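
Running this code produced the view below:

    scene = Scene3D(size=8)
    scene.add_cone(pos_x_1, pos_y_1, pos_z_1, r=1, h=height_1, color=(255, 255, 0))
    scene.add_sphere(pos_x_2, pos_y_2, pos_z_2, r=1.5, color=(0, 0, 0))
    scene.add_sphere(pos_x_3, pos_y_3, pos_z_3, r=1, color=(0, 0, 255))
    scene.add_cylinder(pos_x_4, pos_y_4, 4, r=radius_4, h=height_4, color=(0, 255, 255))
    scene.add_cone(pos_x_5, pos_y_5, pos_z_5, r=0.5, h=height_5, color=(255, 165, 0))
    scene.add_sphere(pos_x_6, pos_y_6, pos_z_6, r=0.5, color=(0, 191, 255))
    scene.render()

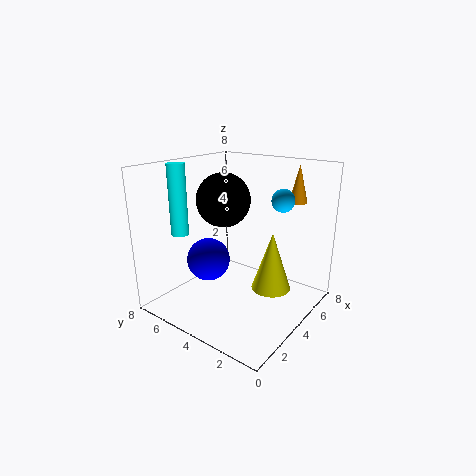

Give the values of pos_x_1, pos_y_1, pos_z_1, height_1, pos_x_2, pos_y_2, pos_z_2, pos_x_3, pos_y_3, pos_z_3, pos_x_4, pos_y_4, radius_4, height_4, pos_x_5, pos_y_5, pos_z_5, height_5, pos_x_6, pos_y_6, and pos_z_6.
pos_x_1 = 3.5, pos_y_1 = 1.5, pos_z_1 = 2, height_1 = 3, pos_x_2 = 4, pos_y_2 = 5, pos_z_2 = 6, pos_x_3 = 1, pos_y_3 = 3.5, pos_z_3 = 4, pos_x_4 = 2.5, pos_y_4 = 7, radius_4 = 0.5, height_4 = 4, pos_x_5 = 6, pos_y_5 = 1.5, pos_z_5 = 6, height_5 = 2, pos_x_6 = 2.5, pos_y_6 = 0.5, pos_z_6 = 7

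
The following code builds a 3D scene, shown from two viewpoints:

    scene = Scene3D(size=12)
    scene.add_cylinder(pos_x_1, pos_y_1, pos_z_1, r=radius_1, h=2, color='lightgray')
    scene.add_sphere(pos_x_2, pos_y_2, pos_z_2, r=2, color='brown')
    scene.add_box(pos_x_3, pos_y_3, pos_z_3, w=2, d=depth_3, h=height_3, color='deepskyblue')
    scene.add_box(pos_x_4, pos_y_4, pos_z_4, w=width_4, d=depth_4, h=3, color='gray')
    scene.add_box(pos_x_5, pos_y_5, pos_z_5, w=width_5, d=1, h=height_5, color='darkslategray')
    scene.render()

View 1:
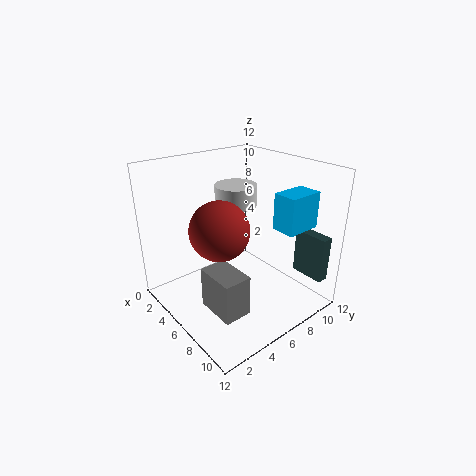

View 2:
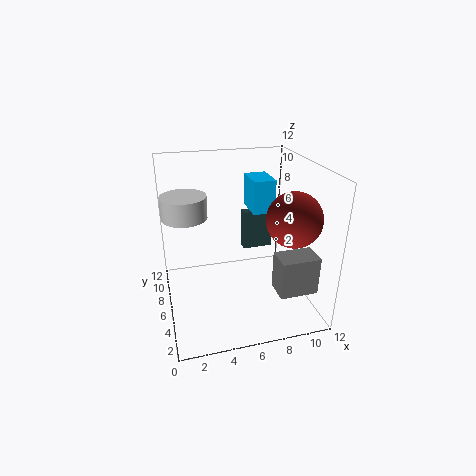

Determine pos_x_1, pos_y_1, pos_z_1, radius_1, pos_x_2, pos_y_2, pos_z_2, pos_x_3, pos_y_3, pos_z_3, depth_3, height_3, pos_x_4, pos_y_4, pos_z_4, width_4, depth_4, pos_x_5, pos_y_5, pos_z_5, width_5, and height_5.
pos_x_1 = 2; pos_y_1 = 9; pos_z_1 = 7; radius_1 = 2; pos_x_2 = 9; pos_y_2 = 2; pos_z_2 = 9; pos_x_3 = 8; pos_y_3 = 8; pos_z_3 = 7; depth_3 = 3; height_3 = 3; pos_x_4 = 8; pos_y_4 = 1; pos_z_4 = 3; width_4 = 3; depth_4 = 2; pos_x_5 = 8; pos_y_5 = 11; pos_z_5 = 2; width_5 = 3; height_5 = 4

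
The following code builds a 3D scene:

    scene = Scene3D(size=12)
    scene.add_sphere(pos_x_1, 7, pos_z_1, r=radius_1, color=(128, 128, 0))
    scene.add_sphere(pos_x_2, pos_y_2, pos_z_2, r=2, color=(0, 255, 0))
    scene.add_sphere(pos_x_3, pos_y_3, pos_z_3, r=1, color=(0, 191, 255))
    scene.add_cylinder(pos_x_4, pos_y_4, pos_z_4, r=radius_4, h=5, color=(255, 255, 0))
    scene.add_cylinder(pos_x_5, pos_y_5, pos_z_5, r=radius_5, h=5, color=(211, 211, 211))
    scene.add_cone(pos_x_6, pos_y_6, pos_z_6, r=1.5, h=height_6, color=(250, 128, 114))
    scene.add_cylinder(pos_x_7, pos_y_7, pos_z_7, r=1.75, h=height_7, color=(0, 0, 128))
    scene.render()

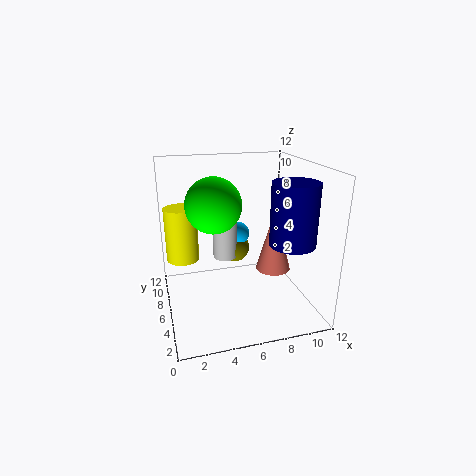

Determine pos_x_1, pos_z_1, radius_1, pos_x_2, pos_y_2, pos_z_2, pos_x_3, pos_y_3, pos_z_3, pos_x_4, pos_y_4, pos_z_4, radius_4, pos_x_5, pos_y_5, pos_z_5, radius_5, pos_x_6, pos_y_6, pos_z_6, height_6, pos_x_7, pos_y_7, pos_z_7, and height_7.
pos_x_1 = 6; pos_z_1 = 4.75; radius_1 = 1.25; pos_x_2 = 3.5; pos_y_2 = 3.5; pos_z_2 = 9.75; pos_x_3 = 6.25; pos_y_3 = 7; pos_z_3 = 6; pos_x_4 = 1.75; pos_y_4 = 10; pos_z_4 = 2.75; radius_4 = 1.5; pos_x_5 = 5; pos_y_5 = 6.5; pos_z_5 = 4.25; radius_5 = 1; pos_x_6 = 9.25; pos_y_6 = 6; pos_z_6 = 2.75; height_6 = 5.5; pos_x_7 = 9.25; pos_y_7 = 2.5; pos_z_7 = 6.5; height_7 = 4.75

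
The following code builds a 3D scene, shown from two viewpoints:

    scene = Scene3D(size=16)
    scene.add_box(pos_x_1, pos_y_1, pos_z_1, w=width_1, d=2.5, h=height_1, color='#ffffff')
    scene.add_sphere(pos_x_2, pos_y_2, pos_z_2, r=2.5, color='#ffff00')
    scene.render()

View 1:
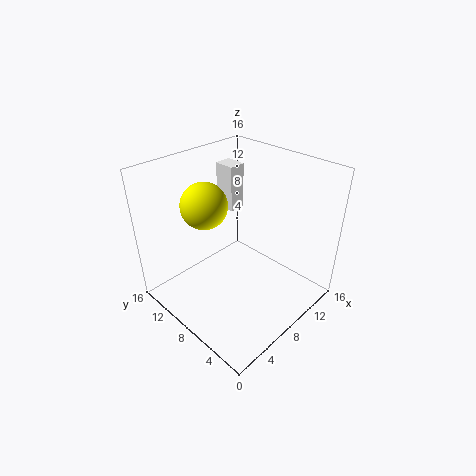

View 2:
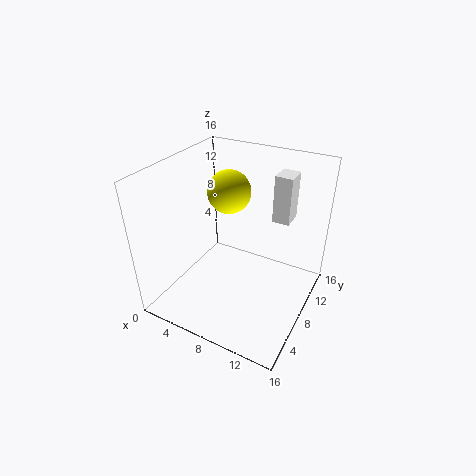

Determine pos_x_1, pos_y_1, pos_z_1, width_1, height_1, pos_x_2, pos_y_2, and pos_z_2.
pos_x_1 = 10.5; pos_y_1 = 11.5; pos_z_1 = 9; width_1 = 2; height_1 = 5.5; pos_x_2 = 5.5; pos_y_2 = 10.5; pos_z_2 = 12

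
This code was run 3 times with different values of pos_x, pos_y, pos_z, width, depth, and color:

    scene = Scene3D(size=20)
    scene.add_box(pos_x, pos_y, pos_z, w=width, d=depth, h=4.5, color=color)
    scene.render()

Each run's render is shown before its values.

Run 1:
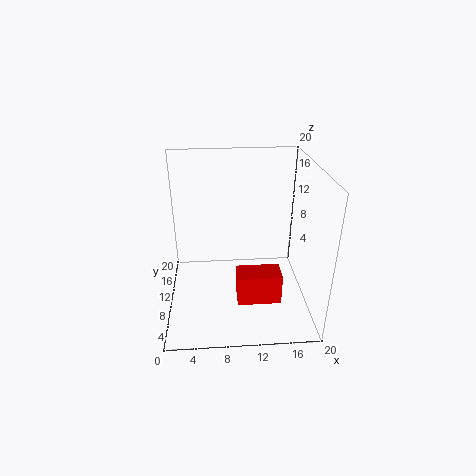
pos_x = 9.75, pos_y = 6.75, pos_z = 0.75, width = 6.25, depth = 3.5, color = 'red'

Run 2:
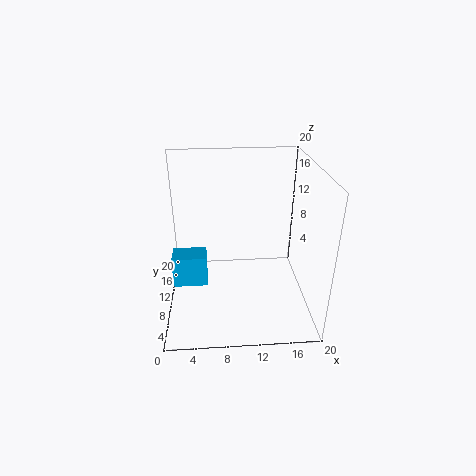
pos_x = 0.75, pos_y = 8.5, pos_z = 3.25, width = 4.75, depth = 3.25, color = 'deepskyblue'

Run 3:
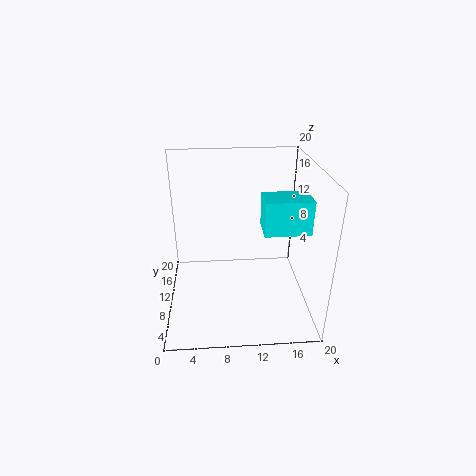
pos_x = 13, pos_y = 5.75, pos_z = 12.25, width = 6, depth = 4, color = 'cyan'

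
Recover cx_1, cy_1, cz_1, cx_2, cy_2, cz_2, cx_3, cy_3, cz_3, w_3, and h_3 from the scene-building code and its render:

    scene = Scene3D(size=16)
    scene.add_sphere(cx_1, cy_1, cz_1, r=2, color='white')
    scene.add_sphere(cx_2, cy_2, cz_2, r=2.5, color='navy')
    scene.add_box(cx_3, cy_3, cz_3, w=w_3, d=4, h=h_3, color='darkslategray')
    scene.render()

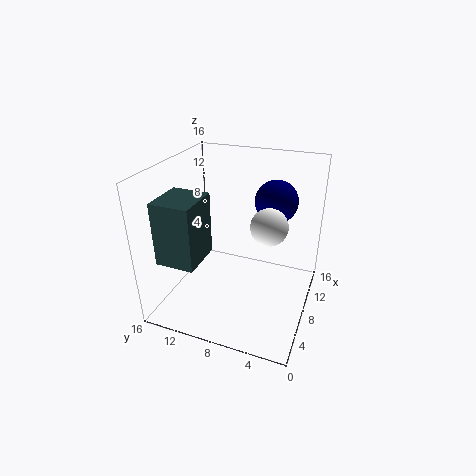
cx_1 = 8, cy_1 = 4.5, cz_1 = 10, cx_2 = 12.5, cy_2 = 5, cz_2 = 11, cx_3 = 1, cy_3 = 10, cz_3 = 7.5, w_3 = 4.5, h_3 = 6.5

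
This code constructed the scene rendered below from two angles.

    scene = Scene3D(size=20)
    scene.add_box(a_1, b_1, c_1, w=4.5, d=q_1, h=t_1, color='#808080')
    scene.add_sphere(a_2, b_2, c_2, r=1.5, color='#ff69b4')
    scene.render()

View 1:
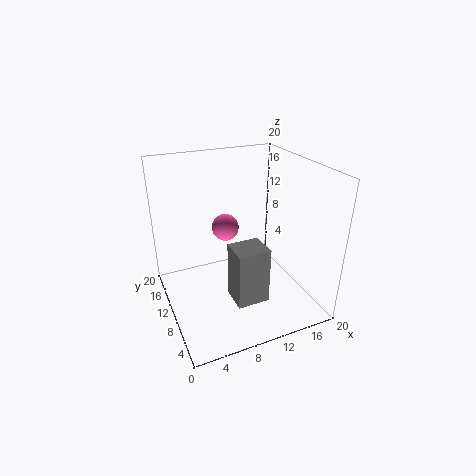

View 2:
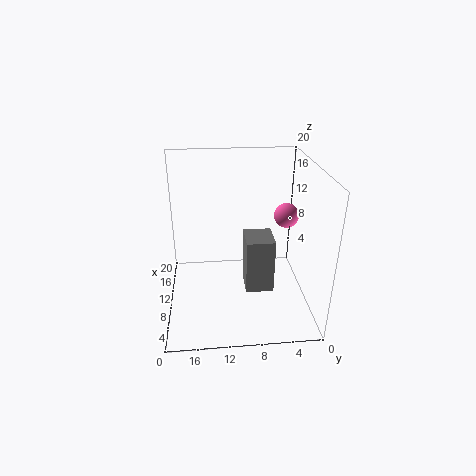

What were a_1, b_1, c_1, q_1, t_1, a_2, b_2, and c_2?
a_1 = 8, b_1 = 5, c_1 = 2, q_1 = 4, t_1 = 8, a_2 = 6, b_2 = 4.5, c_2 = 15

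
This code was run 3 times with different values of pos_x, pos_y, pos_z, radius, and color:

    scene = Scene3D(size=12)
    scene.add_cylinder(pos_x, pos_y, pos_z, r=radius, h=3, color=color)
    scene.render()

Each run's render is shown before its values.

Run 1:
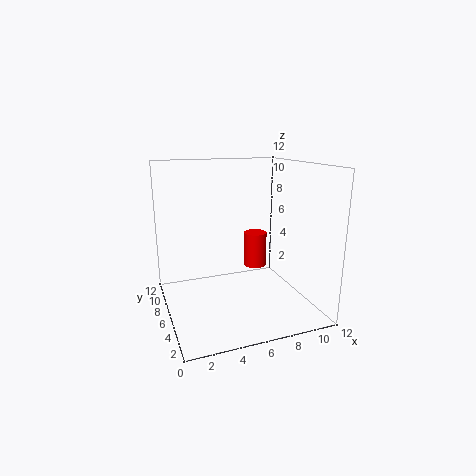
pos_x = 8; pos_y = 7; pos_z = 3; radius = 1; color = 'red'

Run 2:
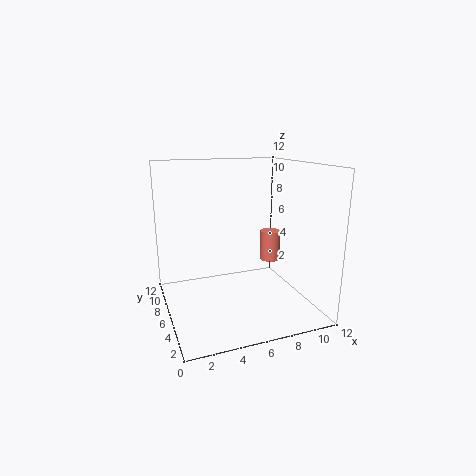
pos_x = 11; pos_y = 10; pos_z = 2; radius = 1; color = 'salmon'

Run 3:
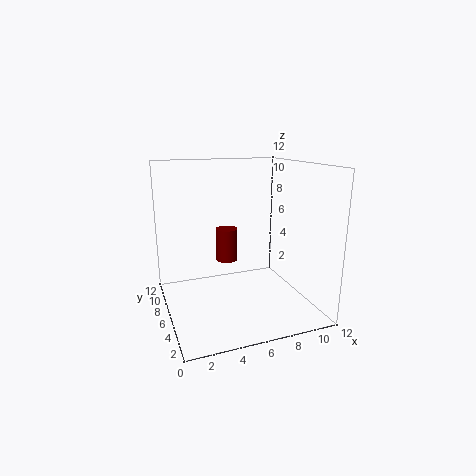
pos_x = 6; pos_y = 9; pos_z = 3; radius = 1; color = 'maroon'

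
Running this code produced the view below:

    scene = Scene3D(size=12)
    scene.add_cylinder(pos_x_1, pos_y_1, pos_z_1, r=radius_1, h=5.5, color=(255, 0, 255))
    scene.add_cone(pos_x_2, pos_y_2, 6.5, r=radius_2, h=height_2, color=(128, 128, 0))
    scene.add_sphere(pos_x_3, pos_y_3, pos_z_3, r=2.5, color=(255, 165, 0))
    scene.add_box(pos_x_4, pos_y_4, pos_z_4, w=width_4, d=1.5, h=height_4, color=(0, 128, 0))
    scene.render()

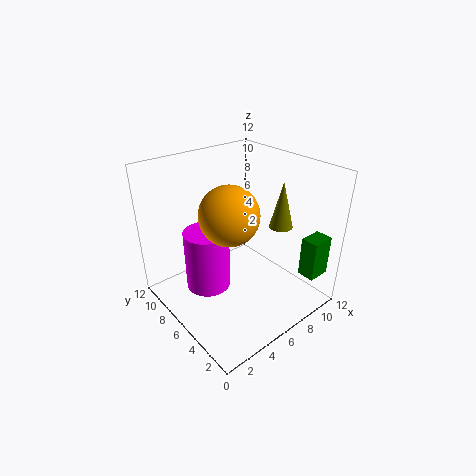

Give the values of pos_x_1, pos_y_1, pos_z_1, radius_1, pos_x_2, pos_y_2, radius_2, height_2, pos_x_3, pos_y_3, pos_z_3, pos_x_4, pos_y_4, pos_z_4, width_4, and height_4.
pos_x_1 = 4.5
pos_y_1 = 8.5
pos_z_1 = 0.5
radius_1 = 2
pos_x_2 = 9.5
pos_y_2 = 4.5
radius_2 = 1
height_2 = 4
pos_x_3 = 5.5
pos_y_3 = 6.5
pos_z_3 = 8
pos_x_4 = 10
pos_y_4 = 1
pos_z_4 = 2.5
width_4 = 2
height_4 = 3.5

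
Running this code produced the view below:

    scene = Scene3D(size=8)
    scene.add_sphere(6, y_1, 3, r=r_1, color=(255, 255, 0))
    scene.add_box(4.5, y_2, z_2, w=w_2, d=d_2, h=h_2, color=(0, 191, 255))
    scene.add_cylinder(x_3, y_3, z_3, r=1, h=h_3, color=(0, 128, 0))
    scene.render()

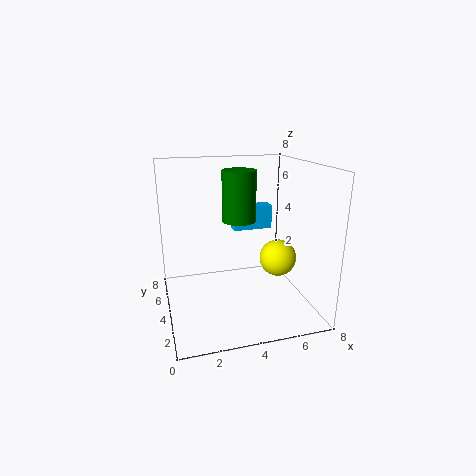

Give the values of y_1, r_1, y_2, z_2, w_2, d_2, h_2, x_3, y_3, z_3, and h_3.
y_1 = 3, r_1 = 1, y_2 = 6.5, z_2 = 3.5, w_2 = 2.5, d_2 = 1, h_2 = 1.5, x_3 = 4.5, y_3 = 5.5, z_3 = 4.5, h_3 = 3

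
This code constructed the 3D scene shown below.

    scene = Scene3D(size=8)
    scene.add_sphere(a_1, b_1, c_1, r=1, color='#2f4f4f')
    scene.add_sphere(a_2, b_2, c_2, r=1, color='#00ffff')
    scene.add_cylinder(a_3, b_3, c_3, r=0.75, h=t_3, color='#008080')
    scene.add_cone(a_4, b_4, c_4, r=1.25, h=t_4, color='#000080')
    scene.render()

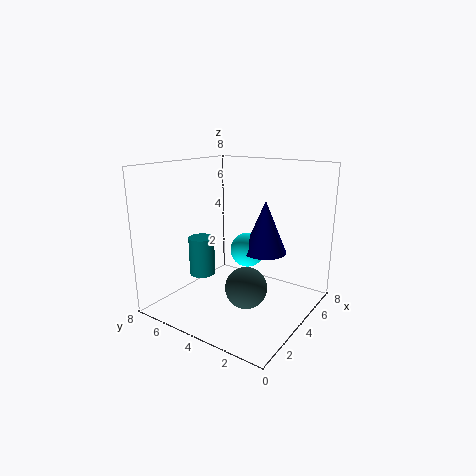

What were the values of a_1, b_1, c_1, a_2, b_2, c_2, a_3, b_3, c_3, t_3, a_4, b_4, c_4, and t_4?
a_1 = 1.75, b_1 = 2, c_1 = 2.5, a_2 = 5, b_2 = 4, c_2 = 3, a_3 = 3.5, b_3 = 6.25, c_3 = 1.5, t_3 = 2.25, a_4 = 5.25, b_4 = 3, c_4 = 3, t_4 = 3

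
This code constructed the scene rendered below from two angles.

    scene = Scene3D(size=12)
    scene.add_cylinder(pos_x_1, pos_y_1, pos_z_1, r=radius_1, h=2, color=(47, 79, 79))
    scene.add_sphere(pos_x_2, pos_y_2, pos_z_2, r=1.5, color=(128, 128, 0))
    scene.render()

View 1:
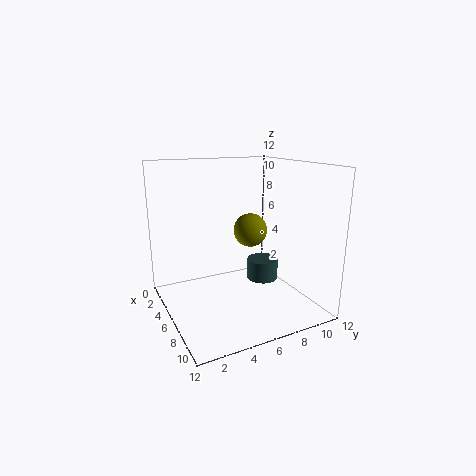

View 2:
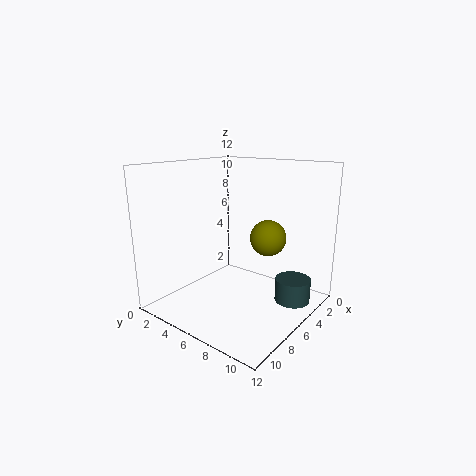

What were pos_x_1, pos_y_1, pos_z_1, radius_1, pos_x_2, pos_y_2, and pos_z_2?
pos_x_1 = 3.5; pos_y_1 = 10; pos_z_1 = 0.5; radius_1 = 1.5; pos_x_2 = 4.5; pos_y_2 = 8; pos_z_2 = 6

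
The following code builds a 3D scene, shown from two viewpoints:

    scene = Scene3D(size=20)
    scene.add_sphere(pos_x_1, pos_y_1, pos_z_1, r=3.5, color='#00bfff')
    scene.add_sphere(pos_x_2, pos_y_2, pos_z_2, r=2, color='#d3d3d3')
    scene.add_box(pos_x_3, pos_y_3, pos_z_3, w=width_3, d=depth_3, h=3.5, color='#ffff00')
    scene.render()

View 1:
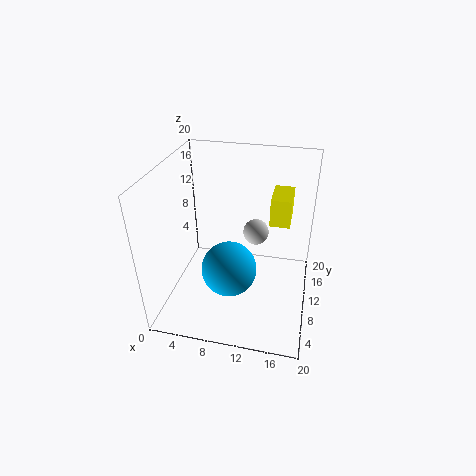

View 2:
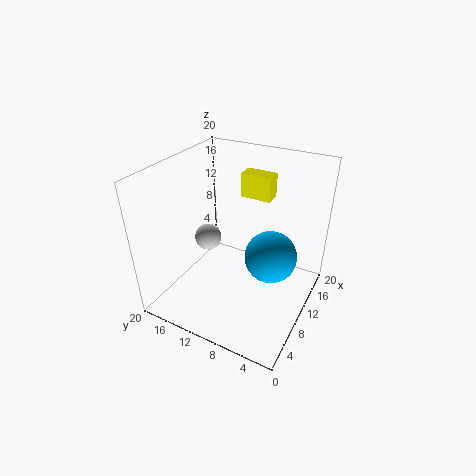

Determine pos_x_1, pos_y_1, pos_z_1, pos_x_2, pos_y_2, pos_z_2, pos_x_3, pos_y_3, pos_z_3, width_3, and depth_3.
pos_x_1 = 10
pos_y_1 = 5
pos_z_1 = 8.5
pos_x_2 = 11.5
pos_y_2 = 16
pos_z_2 = 7.5
pos_x_3 = 14.5
pos_y_3 = 7.5
pos_z_3 = 14
width_3 = 2.5
depth_3 = 4.5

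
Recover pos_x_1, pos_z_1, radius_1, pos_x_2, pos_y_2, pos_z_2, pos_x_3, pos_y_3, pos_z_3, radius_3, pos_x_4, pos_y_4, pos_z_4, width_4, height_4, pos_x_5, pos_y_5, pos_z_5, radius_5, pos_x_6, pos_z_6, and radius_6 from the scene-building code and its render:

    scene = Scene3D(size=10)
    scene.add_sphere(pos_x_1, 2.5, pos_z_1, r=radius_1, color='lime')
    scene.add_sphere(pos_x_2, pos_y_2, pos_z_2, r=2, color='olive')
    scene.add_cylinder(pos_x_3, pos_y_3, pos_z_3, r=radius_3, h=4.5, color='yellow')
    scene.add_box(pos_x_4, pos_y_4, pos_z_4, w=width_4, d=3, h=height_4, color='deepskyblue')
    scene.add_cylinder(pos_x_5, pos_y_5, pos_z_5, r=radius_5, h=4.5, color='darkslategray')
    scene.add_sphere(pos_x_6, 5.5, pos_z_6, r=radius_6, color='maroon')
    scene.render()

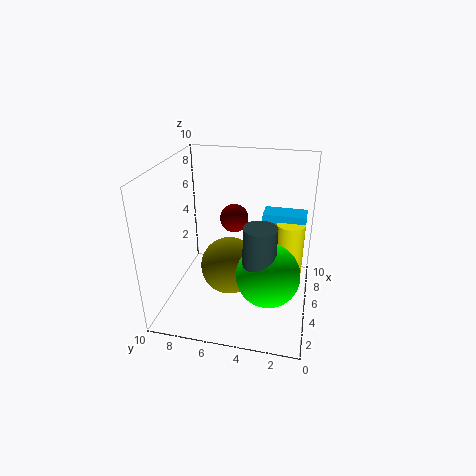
pos_x_1 = 2.5
pos_z_1 = 4
radius_1 = 2
pos_x_2 = 4.5
pos_y_2 = 5.5
pos_z_2 = 3
pos_x_3 = 6
pos_y_3 = 1.5
pos_z_3 = 1.5
radius_3 = 1
pos_x_4 = 6
pos_y_4 = 0.5
pos_z_4 = 4.5
width_4 = 1.5
height_4 = 2
pos_x_5 = 2
pos_y_5 = 3
pos_z_5 = 3
radius_5 = 1
pos_x_6 = 6
pos_z_6 = 6
radius_6 = 1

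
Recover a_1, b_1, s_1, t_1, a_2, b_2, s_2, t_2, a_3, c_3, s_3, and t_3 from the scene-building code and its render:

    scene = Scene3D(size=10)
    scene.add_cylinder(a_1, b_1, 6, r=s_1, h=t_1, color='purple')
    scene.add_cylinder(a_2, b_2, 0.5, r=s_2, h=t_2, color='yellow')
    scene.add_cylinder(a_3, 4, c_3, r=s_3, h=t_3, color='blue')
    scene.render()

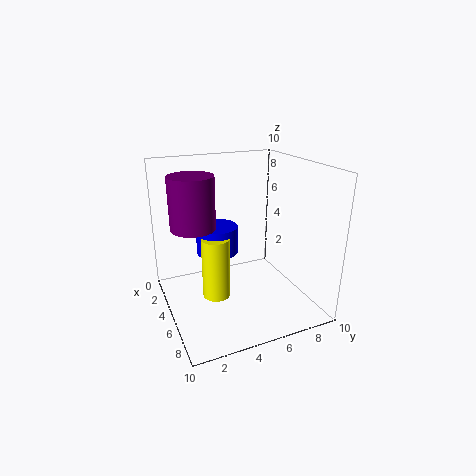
a_1 = 4.5; b_1 = 2; s_1 = 1.5; t_1 = 3.5; a_2 = 4.5; b_2 = 3.5; s_2 = 1; t_2 = 4.5; a_3 = 3.5; c_3 = 3.5; s_3 = 1.5; t_3 = 2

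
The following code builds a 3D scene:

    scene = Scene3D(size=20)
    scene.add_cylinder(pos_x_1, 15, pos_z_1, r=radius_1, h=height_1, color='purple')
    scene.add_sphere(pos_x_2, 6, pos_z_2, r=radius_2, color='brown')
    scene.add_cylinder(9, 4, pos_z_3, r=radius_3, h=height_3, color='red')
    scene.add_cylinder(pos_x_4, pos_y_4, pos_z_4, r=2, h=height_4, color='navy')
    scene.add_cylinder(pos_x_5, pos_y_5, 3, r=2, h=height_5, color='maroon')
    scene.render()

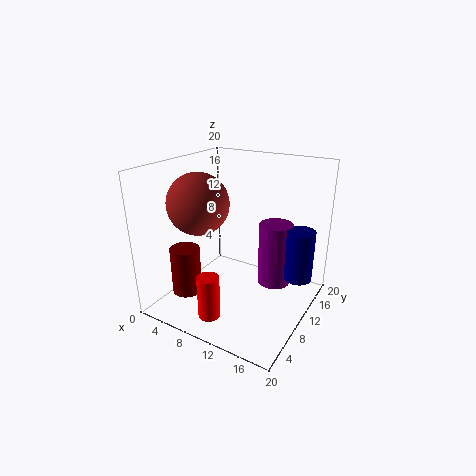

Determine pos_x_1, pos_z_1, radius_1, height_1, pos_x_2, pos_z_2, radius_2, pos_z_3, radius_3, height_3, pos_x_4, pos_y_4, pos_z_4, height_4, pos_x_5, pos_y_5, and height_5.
pos_x_1 = 13.5, pos_z_1 = 1.5, radius_1 = 2.5, height_1 = 9.5, pos_x_2 = 6.5, pos_z_2 = 15.5, radius_2 = 4, pos_z_3 = 0.5, radius_3 = 1.5, height_3 = 6, pos_x_4 = 17.5, pos_y_4 = 14.5, pos_z_4 = 3.5, height_4 = 7.5, pos_x_5 = 5, pos_y_5 = 4.5, height_5 = 6.5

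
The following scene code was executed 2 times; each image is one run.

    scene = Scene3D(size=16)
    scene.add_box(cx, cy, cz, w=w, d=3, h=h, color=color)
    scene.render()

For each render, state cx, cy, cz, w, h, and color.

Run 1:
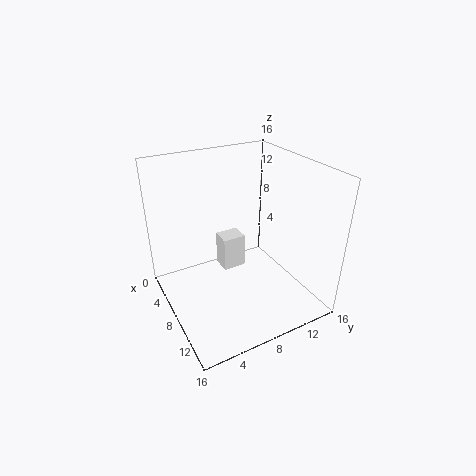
cx = 1
cy = 8.5
cz = 0.5
w = 2.5
h = 4.5
color = 'white'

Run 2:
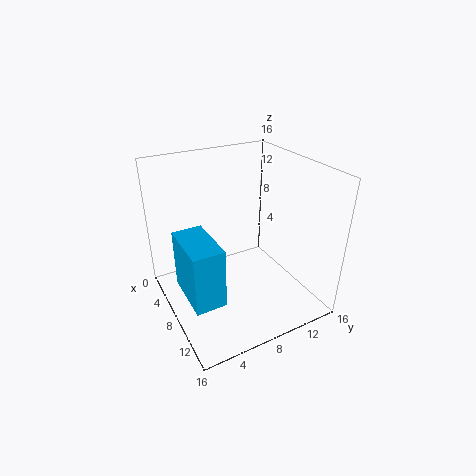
cx = 8.5
cy = 0.5
cz = 5
w = 5.5
h = 6
color = 'deepskyblue'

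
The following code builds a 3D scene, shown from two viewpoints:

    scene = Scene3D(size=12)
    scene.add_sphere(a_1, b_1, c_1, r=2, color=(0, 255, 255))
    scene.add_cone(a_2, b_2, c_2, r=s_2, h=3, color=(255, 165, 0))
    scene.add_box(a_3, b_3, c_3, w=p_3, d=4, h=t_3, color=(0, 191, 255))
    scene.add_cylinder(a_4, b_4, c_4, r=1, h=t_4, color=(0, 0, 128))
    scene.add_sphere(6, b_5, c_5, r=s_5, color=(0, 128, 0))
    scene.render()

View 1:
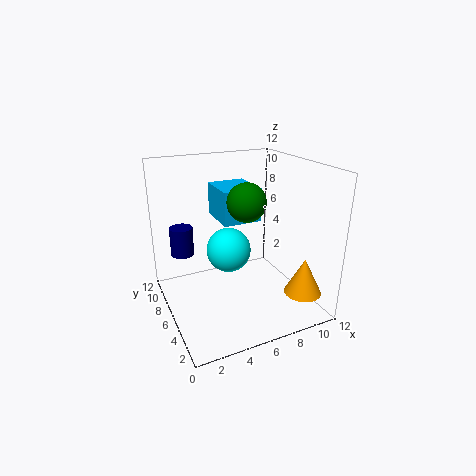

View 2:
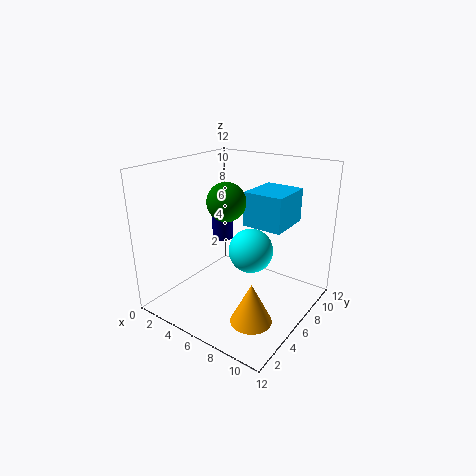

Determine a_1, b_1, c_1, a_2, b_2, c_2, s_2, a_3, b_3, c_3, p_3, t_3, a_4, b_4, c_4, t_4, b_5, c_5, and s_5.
a_1 = 6, b_1 = 8, c_1 = 4, a_2 = 10, b_2 = 2, c_2 = 2, s_2 = 1.5, a_3 = 5.5, b_3 = 7.5, c_3 = 6.5, p_3 = 3.5, t_3 = 3, a_4 = 2, b_4 = 9, c_4 = 4, t_4 = 2.5, b_5 = 4.5, c_5 = 9.5, s_5 = 1.5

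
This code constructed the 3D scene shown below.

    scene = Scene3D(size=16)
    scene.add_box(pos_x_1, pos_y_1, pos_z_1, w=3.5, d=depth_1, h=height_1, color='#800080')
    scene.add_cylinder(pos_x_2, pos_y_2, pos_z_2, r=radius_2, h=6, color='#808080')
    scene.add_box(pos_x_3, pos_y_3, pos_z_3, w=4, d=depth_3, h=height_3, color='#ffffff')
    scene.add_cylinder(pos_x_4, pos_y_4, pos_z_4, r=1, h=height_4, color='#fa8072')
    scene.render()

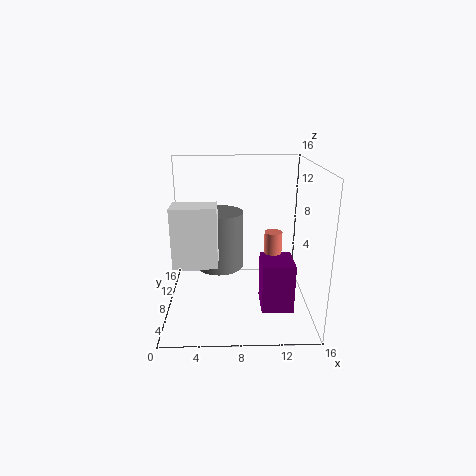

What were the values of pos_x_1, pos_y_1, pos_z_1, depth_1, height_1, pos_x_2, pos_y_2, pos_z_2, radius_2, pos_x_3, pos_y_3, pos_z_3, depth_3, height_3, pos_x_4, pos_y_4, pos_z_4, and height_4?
pos_x_1 = 10.5; pos_y_1 = 4.5; pos_z_1 = 0.5; depth_1 = 4; height_1 = 5.5; pos_x_2 = 6; pos_y_2 = 6.5; pos_z_2 = 5.5; radius_2 = 2.5; pos_x_3 = 2; pos_y_3 = 0.5; pos_z_3 = 8; depth_3 = 2.5; height_3 = 5.5; pos_x_4 = 12; pos_y_4 = 8.5; pos_z_4 = 5.5; height_4 = 3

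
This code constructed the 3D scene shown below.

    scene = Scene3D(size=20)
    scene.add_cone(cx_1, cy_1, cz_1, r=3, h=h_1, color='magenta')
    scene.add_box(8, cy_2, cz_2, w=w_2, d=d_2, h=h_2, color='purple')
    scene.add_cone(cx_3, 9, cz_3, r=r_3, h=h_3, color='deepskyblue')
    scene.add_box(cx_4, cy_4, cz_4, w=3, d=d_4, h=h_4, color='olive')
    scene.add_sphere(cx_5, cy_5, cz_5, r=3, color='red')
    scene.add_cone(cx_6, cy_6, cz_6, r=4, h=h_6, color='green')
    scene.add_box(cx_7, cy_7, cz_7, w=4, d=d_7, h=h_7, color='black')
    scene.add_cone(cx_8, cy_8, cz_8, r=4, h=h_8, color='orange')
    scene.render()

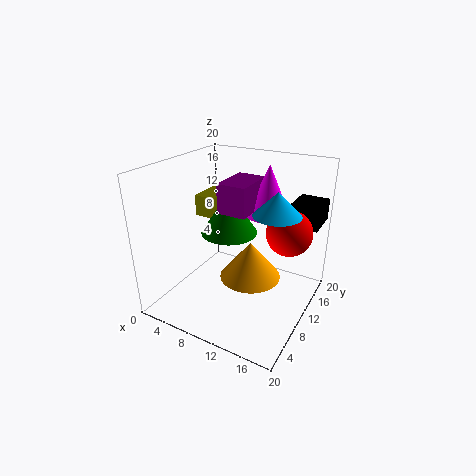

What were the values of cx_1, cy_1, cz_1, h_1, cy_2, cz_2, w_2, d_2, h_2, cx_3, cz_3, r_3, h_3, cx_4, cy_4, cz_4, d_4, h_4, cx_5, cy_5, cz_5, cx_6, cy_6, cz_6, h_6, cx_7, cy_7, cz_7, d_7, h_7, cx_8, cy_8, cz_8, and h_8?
cx_1 = 13, cy_1 = 13, cz_1 = 13, h_1 = 7, cy_2 = 8, cz_2 = 14, w_2 = 4, d_2 = 6, h_2 = 4, cx_3 = 16, cz_3 = 15, r_3 = 3, h_3 = 3, cx_4 = 3, cy_4 = 10, cz_4 = 12, d_4 = 6, h_4 = 3, cx_5 = 17, cy_5 = 11, cz_5 = 12, cx_6 = 8, cy_6 = 11, cz_6 = 10, h_6 = 6, cx_7 = 16, cy_7 = 13, cz_7 = 12, d_7 = 5, h_7 = 3, cx_8 = 13, cy_8 = 8, cz_8 = 6, h_8 = 5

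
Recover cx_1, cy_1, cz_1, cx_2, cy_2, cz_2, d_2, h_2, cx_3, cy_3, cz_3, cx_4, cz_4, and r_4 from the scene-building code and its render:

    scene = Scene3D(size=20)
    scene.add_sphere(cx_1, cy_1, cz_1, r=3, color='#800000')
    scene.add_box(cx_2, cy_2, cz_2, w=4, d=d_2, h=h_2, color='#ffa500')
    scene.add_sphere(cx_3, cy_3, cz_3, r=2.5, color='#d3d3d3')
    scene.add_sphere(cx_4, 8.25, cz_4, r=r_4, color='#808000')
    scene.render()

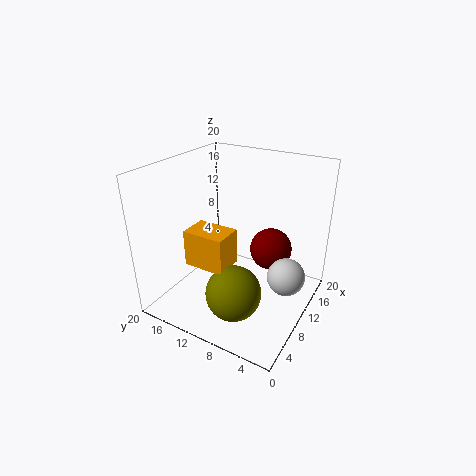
cx_1 = 13.5
cy_1 = 6.5
cz_1 = 7.5
cx_2 = 4.75
cy_2 = 9.5
cz_2 = 7
d_2 = 5.75
h_2 = 5
cx_3 = 9.75
cy_3 = 2.5
cz_3 = 6.25
cx_4 = 5.75
cz_4 = 4
r_4 = 3.75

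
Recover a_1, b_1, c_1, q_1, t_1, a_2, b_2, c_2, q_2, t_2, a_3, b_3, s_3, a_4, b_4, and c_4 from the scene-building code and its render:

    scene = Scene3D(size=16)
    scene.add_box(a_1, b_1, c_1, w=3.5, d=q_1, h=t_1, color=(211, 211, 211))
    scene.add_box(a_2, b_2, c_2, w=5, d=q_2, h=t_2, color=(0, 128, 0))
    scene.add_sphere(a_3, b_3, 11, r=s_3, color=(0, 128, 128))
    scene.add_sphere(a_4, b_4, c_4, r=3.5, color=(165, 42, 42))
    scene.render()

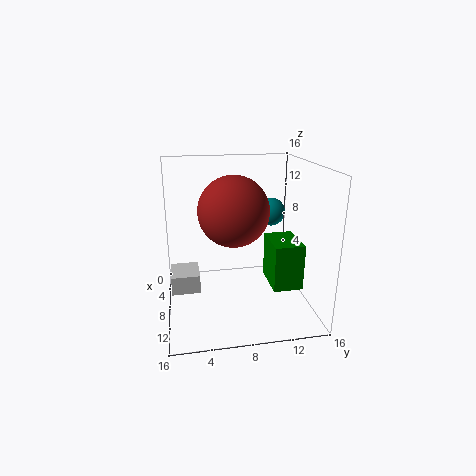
a_1 = 7, b_1 = 0.5, c_1 = 3, q_1 = 3, t_1 = 2, a_2 = 4.5, b_2 = 12, c_2 = 1.5, q_2 = 3.5, t_2 = 5.5, a_3 = 8.5, b_3 = 11.5, s_3 = 1.5, a_4 = 11, b_4 = 7, c_4 = 12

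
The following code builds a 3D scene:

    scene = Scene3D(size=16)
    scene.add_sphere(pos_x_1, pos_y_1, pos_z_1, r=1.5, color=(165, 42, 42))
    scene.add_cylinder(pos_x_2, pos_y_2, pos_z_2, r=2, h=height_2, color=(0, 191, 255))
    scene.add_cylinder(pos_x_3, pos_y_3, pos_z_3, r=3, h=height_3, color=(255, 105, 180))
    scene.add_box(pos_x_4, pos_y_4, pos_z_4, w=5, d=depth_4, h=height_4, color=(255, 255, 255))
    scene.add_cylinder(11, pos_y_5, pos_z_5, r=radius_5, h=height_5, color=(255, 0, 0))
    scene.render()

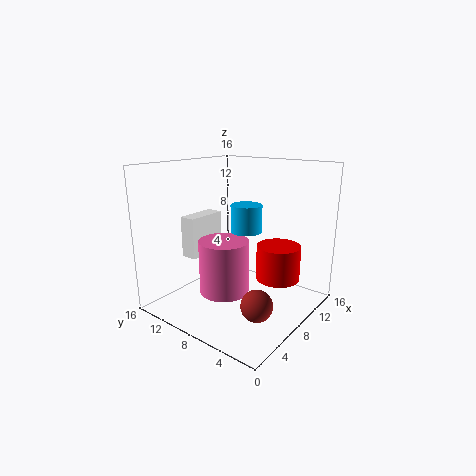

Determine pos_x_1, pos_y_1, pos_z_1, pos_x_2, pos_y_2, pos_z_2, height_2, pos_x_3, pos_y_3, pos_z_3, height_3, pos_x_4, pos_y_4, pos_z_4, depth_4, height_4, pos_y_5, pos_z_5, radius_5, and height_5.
pos_x_1 = 3
pos_y_1 = 2
pos_z_1 = 4
pos_x_2 = 13
pos_y_2 = 10.5
pos_z_2 = 7
height_2 = 3.5
pos_x_3 = 8.5
pos_y_3 = 10.5
pos_z_3 = 0.5
height_3 = 6.5
pos_x_4 = 6.5
pos_y_4 = 13.5
pos_z_4 = 4.5
depth_4 = 2
height_4 = 5
pos_y_5 = 4.5
pos_z_5 = 3
radius_5 = 2.5
height_5 = 4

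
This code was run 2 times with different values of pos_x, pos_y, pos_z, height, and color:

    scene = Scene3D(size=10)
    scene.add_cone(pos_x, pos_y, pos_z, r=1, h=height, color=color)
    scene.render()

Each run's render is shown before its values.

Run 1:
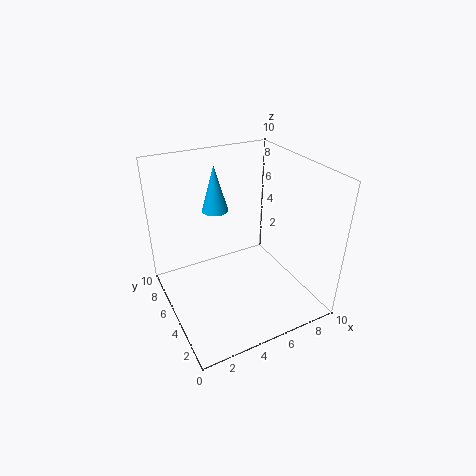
pos_x = 4.75; pos_y = 8.25; pos_z = 5.75; height = 3.5; color = 'deepskyblue'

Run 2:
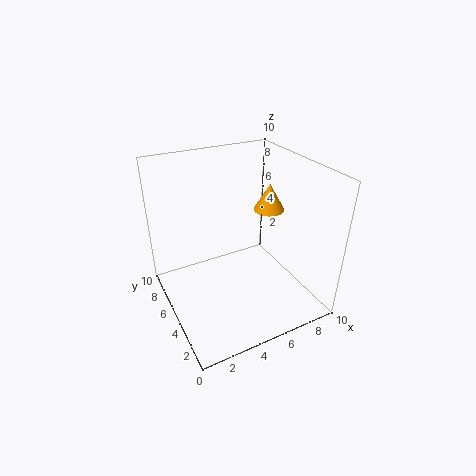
pos_x = 6.75; pos_y = 4; pos_z = 7.25; height = 1.75; color = 'orange'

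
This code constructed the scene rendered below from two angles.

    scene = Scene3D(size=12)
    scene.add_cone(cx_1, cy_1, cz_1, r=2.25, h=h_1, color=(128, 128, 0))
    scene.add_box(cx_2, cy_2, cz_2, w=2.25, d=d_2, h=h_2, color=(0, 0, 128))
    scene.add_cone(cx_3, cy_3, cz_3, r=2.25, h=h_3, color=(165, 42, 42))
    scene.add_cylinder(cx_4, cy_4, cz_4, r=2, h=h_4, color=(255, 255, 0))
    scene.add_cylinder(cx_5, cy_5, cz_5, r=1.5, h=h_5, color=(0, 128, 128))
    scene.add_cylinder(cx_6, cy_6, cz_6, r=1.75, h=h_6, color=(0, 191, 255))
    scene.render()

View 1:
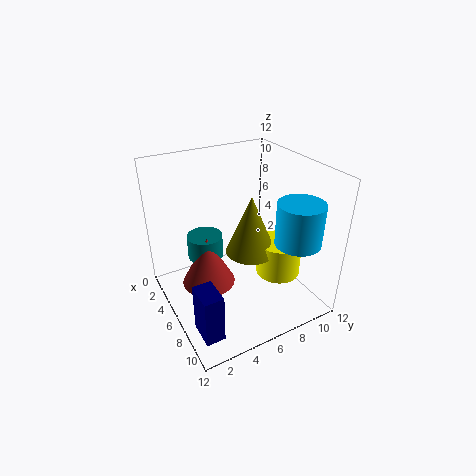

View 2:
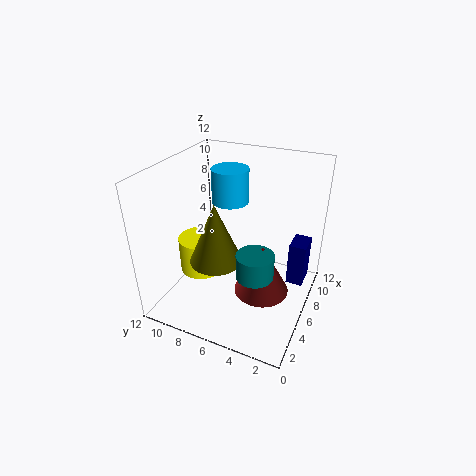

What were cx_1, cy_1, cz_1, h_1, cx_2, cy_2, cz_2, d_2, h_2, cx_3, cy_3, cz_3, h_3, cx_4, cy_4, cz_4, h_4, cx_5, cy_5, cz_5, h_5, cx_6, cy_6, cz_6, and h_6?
cx_1 = 5.25, cy_1 = 7.75, cz_1 = 3.75, h_1 = 5.25, cx_2 = 8.5, cy_2 = 0.75, cz_2 = 0.75, d_2 = 1.5, h_2 = 4, cx_3 = 5.25, cy_3 = 3.5, cz_3 = 2, h_3 = 4.25, cx_4 = 6.5, cy_4 = 10, cz_4 = 1.5, h_4 = 3.25, cx_5 = 4.25, cy_5 = 3.75, cz_5 = 4, h_5 = 2, cx_6 = 10.25, cy_6 = 8.75, cz_6 = 7, h_6 = 3.25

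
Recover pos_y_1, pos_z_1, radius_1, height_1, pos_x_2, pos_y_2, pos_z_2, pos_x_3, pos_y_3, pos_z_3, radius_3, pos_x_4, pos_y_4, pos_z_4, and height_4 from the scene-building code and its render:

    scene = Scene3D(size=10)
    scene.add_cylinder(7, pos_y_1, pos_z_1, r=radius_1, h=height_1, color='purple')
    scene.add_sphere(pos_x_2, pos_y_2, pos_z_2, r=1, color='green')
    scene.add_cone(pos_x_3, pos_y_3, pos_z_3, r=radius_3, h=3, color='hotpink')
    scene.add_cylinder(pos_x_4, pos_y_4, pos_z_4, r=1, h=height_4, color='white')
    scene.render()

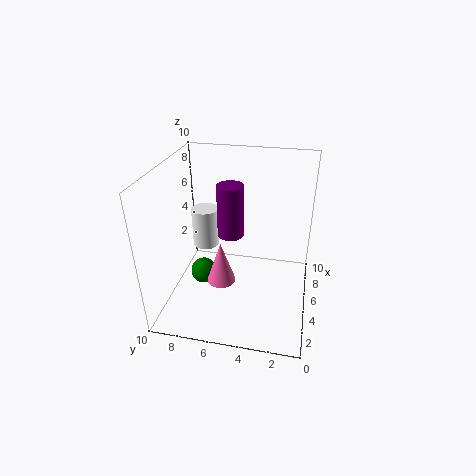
pos_y_1 = 6, pos_z_1 = 4, radius_1 = 1, height_1 = 4, pos_x_2 = 6, pos_y_2 = 8, pos_z_2 = 1, pos_x_3 = 4, pos_y_3 = 6, pos_z_3 = 2, radius_3 = 1, pos_x_4 = 7, pos_y_4 = 8, pos_z_4 = 3, height_4 = 3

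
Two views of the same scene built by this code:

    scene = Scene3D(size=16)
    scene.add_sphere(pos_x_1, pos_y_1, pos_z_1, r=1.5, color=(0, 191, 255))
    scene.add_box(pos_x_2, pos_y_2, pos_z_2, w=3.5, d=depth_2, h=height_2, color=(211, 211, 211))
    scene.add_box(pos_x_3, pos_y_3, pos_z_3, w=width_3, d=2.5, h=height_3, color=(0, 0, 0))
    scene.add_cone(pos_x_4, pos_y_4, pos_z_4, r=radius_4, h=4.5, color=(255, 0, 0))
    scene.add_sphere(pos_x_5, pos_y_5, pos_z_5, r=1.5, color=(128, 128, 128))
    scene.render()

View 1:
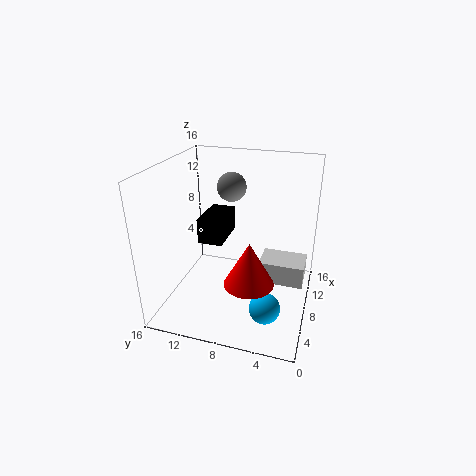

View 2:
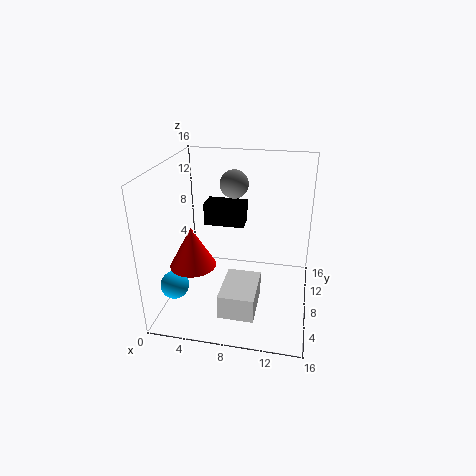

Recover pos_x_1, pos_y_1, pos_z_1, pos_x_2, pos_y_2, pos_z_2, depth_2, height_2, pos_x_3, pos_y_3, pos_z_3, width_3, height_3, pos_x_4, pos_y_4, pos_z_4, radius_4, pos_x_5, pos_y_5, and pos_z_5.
pos_x_1 = 2, pos_y_1 = 3.5, pos_z_1 = 4, pos_x_2 = 7.5, pos_y_2 = 0.5, pos_z_2 = 3, depth_2 = 5, height_2 = 2.5, pos_x_3 = 4, pos_y_3 = 8.5, pos_z_3 = 9, width_3 = 4.5, height_3 = 2.5, pos_x_4 = 3.5, pos_y_4 = 5.5, pos_z_4 = 5.5, radius_4 = 2.5, pos_x_5 = 7.5, pos_y_5 = 8.5, pos_z_5 = 14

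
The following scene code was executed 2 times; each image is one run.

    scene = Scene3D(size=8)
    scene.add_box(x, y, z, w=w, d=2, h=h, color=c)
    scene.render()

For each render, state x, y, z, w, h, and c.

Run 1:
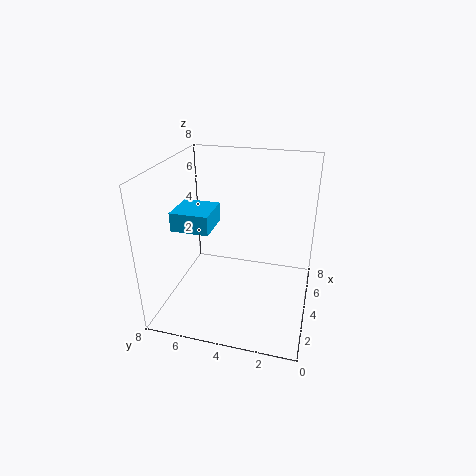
x = 2
y = 5
z = 5
w = 2
h = 1
c = 'deepskyblue'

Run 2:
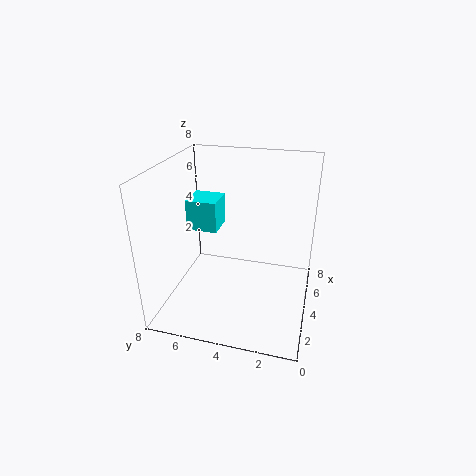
x = 6
y = 6
z = 3
w = 2
h = 2
c = 'cyan'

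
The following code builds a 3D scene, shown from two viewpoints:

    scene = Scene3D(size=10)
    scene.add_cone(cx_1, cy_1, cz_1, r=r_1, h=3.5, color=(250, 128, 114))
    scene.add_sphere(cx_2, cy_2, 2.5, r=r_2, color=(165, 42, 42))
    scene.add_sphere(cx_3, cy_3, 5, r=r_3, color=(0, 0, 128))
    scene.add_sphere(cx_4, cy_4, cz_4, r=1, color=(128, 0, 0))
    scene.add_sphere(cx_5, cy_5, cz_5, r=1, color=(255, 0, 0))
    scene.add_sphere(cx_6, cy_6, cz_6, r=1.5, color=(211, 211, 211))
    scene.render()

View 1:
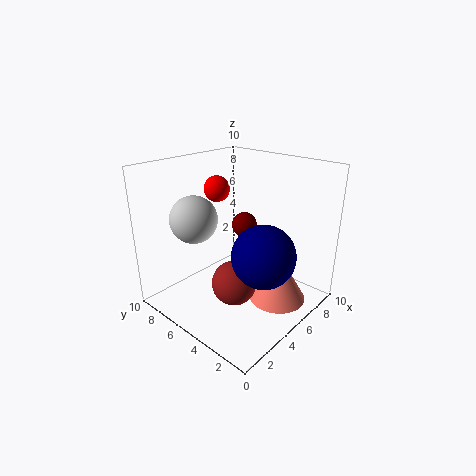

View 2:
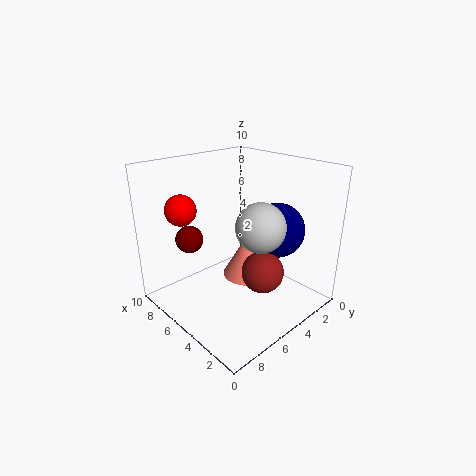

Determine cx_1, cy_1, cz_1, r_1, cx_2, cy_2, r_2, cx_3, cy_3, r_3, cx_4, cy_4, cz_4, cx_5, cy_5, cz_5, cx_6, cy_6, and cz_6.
cx_1 = 6.5
cy_1 = 2.5
cz_1 = 0.5
r_1 = 2
cx_2 = 3.5
cy_2 = 4
r_2 = 1.5
cx_3 = 4
cy_3 = 2
r_3 = 2
cx_4 = 8
cy_4 = 7
cz_4 = 4.5
cx_5 = 6.5
cy_5 = 8.5
cz_5 = 7.5
cx_6 = 2
cy_6 = 6
cz_6 = 7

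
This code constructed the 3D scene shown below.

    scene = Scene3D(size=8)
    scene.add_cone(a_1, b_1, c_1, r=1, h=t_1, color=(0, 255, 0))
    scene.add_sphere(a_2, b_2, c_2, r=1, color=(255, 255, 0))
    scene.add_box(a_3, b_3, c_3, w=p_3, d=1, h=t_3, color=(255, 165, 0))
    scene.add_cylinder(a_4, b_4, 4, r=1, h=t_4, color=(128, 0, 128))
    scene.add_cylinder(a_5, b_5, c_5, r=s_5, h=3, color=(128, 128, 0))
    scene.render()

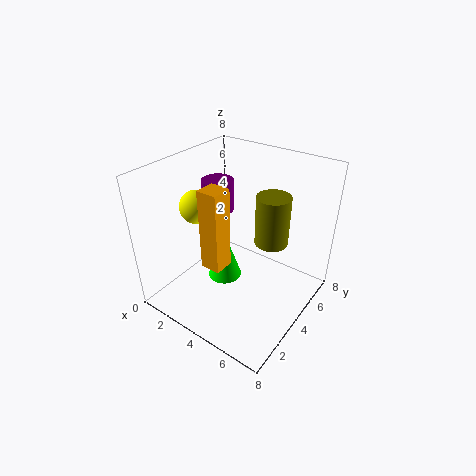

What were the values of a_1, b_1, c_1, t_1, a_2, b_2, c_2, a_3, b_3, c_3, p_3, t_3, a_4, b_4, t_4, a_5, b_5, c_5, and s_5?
a_1 = 3
b_1 = 4
c_1 = 1
t_1 = 3
a_2 = 1
b_2 = 4
c_2 = 5
a_3 = 4
b_3 = 1
c_3 = 4
p_3 = 1
t_3 = 4
a_4 = 1
b_4 = 6
t_4 = 2
a_5 = 5
b_5 = 6
c_5 = 3
s_5 = 1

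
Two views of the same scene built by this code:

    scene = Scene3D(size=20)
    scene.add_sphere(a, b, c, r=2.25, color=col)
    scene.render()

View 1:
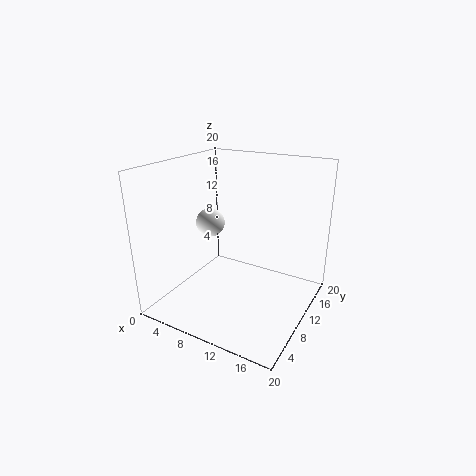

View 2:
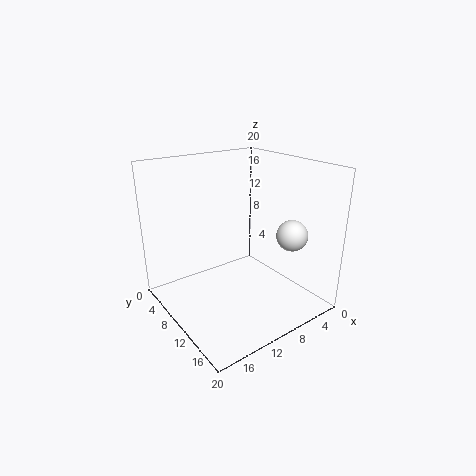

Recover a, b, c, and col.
a = 3; b = 13.5; c = 9.75; col = 'white'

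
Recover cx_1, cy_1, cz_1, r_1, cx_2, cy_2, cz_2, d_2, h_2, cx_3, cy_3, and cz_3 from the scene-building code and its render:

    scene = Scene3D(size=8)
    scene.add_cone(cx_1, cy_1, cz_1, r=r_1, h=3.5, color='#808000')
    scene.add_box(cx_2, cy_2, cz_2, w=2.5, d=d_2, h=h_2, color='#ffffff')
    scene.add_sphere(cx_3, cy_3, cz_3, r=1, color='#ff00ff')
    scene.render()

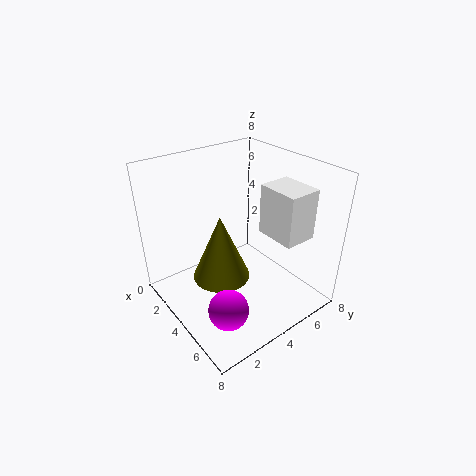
cx_1 = 4.5
cy_1 = 2.5
cz_1 = 2.5
r_1 = 1.5
cx_2 = 3.5
cy_2 = 6
cz_2 = 3.5
d_2 = 2
h_2 = 3
cx_3 = 6.5
cy_3 = 1.5
cz_3 = 2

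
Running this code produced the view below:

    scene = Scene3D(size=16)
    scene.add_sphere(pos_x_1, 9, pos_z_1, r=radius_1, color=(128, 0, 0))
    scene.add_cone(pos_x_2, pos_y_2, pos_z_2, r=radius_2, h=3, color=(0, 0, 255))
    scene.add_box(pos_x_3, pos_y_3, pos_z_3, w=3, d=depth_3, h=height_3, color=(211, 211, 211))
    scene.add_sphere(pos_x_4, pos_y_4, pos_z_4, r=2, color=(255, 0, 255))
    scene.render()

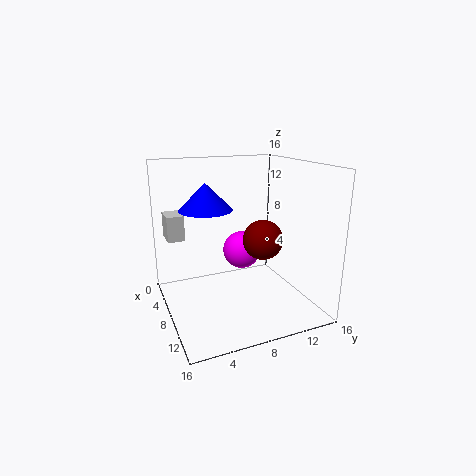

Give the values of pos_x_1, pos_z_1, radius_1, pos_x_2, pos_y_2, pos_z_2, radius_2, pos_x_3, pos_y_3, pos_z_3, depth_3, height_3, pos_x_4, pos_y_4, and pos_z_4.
pos_x_1 = 12; pos_z_1 = 9; radius_1 = 2; pos_x_2 = 6; pos_y_2 = 5; pos_z_2 = 11; radius_2 = 3; pos_x_3 = 1; pos_y_3 = 1; pos_z_3 = 7; depth_3 = 2; height_3 = 3; pos_x_4 = 9; pos_y_4 = 8; pos_z_4 = 7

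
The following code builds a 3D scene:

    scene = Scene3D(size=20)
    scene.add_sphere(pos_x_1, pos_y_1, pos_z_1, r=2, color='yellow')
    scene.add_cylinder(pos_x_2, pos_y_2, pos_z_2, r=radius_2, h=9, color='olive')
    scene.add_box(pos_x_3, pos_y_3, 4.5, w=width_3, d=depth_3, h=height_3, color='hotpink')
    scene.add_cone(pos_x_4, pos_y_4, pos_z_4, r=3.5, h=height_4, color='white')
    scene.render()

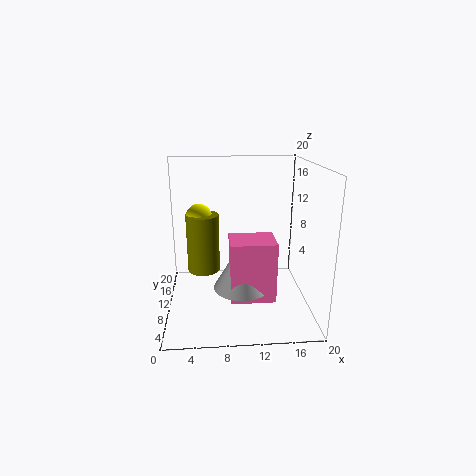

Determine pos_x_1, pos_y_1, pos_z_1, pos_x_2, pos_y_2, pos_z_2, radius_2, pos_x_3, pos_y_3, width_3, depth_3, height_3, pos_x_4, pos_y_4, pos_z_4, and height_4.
pos_x_1 = 4.5, pos_y_1 = 15.5, pos_z_1 = 11.5, pos_x_2 = 5, pos_y_2 = 15, pos_z_2 = 3, radius_2 = 2.5, pos_x_3 = 8.5, pos_y_3 = 2, width_3 = 5.5, depth_3 = 4.5, height_3 = 7.5, pos_x_4 = 10, pos_y_4 = 4.5, pos_z_4 = 5.5, height_4 = 6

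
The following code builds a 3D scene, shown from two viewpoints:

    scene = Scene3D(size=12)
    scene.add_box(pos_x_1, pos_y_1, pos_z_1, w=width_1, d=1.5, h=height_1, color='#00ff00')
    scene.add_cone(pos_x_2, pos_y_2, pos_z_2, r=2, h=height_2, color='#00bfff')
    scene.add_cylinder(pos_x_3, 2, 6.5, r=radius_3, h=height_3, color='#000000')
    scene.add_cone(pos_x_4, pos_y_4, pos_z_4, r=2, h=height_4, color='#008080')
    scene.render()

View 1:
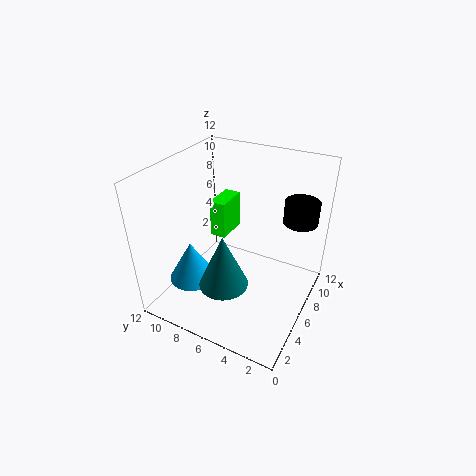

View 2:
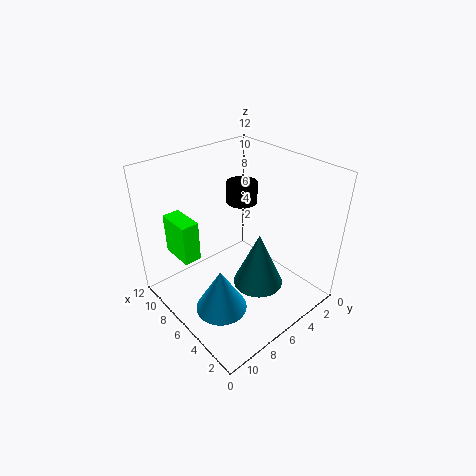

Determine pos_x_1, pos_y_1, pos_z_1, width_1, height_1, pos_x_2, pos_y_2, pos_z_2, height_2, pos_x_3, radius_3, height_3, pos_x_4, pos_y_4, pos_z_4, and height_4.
pos_x_1 = 8, pos_y_1 = 8.5, pos_z_1 = 4, width_1 = 3, height_1 = 3.5, pos_x_2 = 4, pos_y_2 = 9.5, pos_z_2 = 2, height_2 = 3.5, pos_x_3 = 10, radius_3 = 1.5, height_3 = 2, pos_x_4 = 3.5, pos_y_4 = 6, pos_z_4 = 3, height_4 = 4.5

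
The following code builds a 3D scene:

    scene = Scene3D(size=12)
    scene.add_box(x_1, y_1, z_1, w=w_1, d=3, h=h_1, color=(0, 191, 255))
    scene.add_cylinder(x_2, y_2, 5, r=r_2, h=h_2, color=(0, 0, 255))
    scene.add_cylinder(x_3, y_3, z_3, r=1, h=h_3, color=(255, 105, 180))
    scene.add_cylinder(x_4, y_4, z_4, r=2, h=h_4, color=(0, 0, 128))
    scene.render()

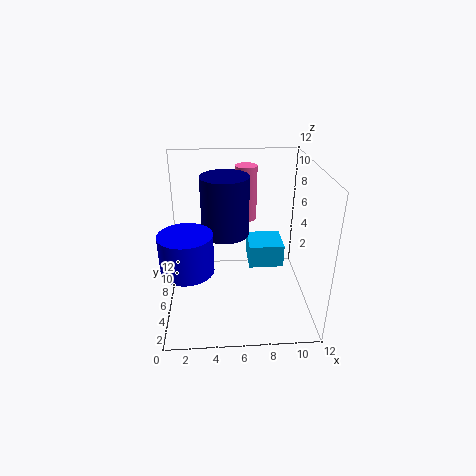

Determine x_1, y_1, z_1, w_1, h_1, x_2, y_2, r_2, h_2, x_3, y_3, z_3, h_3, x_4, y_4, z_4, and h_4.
x_1 = 7; y_1 = 6; z_1 = 3; w_1 = 3; h_1 = 2; x_2 = 2; y_2 = 3; r_2 = 2; h_2 = 3; x_3 = 7; y_3 = 10; z_3 = 6; h_3 = 5; x_4 = 5; y_4 = 7; z_4 = 6; h_4 = 5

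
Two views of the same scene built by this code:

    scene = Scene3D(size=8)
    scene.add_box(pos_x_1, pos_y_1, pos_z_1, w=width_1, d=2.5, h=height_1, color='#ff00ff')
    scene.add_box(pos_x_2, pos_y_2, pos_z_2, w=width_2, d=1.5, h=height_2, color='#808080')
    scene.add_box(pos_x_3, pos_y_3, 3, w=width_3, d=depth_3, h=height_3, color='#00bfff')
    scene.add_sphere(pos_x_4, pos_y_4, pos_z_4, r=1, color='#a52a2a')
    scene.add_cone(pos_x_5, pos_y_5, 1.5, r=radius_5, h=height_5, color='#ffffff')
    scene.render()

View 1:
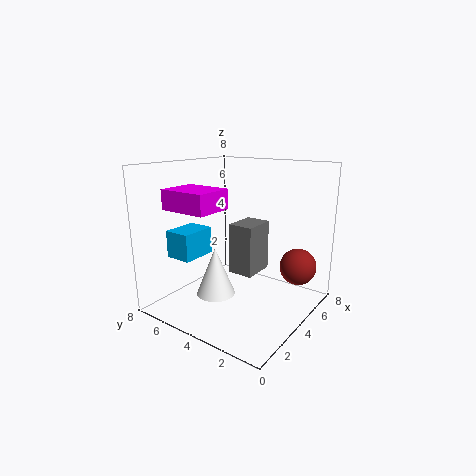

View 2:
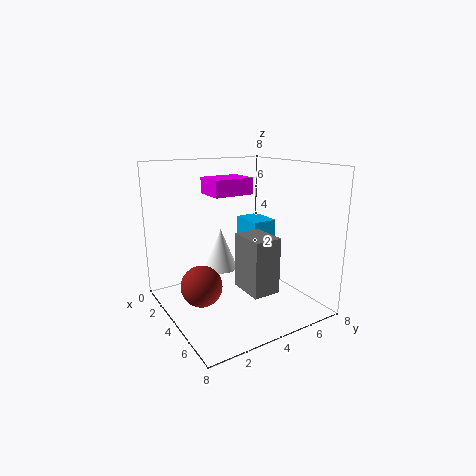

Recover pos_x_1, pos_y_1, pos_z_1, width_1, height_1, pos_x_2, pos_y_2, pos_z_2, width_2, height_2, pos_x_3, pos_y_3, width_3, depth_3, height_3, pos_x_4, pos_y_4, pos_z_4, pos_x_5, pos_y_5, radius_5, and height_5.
pos_x_1 = 0.5; pos_y_1 = 3.5; pos_z_1 = 6; width_1 = 2; height_1 = 1; pos_x_2 = 4.5; pos_y_2 = 3.5; pos_z_2 = 1.5; width_2 = 2; height_2 = 3; pos_x_3 = 1.5; pos_y_3 = 5.5; width_3 = 2; depth_3 = 1.5; height_3 = 1.5; pos_x_4 = 5.5; pos_y_4 = 1; pos_z_4 = 2.5; pos_x_5 = 2; pos_y_5 = 4; radius_5 = 1; height_5 = 2.5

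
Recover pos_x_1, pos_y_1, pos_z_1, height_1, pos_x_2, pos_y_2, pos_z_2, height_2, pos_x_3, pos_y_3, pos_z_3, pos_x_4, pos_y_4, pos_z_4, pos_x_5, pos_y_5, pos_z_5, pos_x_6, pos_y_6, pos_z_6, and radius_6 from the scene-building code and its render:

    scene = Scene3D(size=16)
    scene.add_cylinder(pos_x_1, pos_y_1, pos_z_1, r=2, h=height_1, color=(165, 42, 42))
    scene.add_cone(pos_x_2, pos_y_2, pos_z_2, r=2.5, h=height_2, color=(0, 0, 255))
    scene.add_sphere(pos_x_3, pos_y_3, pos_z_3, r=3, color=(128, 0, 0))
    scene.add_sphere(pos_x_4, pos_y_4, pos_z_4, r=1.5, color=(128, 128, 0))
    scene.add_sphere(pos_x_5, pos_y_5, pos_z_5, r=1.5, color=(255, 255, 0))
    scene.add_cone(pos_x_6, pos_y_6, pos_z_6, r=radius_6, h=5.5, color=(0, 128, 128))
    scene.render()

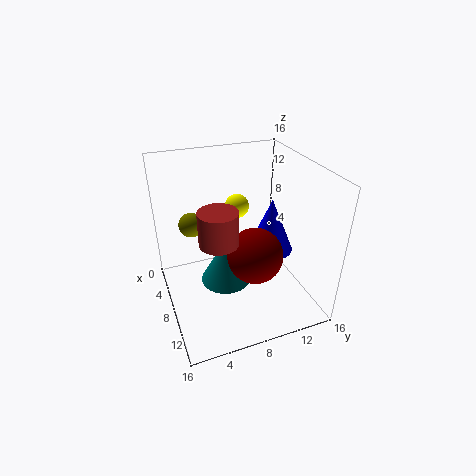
pos_x_1 = 10.5; pos_y_1 = 5; pos_z_1 = 9.5; height_1 = 3.5; pos_x_2 = 9; pos_y_2 = 11.5; pos_z_2 = 6.5; height_2 = 6; pos_x_3 = 10.5; pos_y_3 = 9; pos_z_3 = 7; pos_x_4 = 2.5; pos_y_4 = 4; pos_z_4 = 7.5; pos_x_5 = 2.5; pos_y_5 = 10; pos_z_5 = 9; pos_x_6 = 6.5; pos_y_6 = 7; pos_z_6 = 1.5; radius_6 = 3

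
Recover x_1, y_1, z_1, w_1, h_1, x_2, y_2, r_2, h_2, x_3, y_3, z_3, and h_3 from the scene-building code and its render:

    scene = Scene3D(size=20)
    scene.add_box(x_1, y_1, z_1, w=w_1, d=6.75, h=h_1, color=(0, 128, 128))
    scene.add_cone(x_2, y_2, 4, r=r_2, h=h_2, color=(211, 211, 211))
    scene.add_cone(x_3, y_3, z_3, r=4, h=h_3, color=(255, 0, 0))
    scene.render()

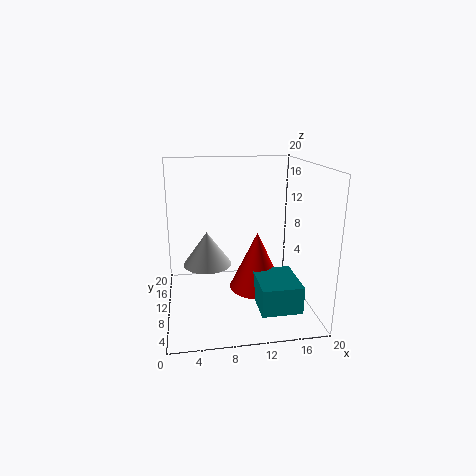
x_1 = 12, y_1 = 3, z_1 = 1.5, w_1 = 5.5, h_1 = 3.75, x_2 = 6, y_2 = 15.25, r_2 = 3.75, h_2 = 5.25, x_3 = 13, y_3 = 11, z_3 = 1.75, h_3 = 8.5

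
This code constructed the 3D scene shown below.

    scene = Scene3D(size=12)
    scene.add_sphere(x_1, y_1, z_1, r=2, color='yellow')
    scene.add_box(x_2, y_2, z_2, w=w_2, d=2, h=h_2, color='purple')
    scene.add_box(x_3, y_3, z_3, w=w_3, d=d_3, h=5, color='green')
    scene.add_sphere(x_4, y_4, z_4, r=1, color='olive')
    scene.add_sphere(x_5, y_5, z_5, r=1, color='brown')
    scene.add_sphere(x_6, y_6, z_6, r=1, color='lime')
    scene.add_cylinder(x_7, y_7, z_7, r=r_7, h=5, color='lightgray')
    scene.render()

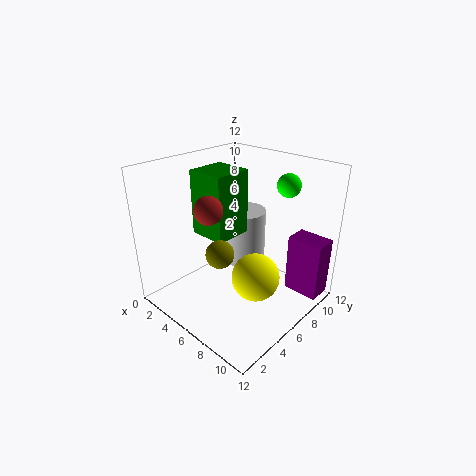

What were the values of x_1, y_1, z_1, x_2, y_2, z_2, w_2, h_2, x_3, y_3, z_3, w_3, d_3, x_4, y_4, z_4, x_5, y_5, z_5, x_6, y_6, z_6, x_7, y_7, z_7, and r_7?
x_1 = 8
y_1 = 6
z_1 = 3
x_2 = 9
y_2 = 9
z_2 = 1
w_2 = 3
h_2 = 5
x_3 = 4
y_3 = 3
z_3 = 7
w_3 = 3
d_3 = 3
x_4 = 8
y_4 = 2
z_4 = 7
x_5 = 7
y_5 = 2
z_5 = 10
x_6 = 8
y_6 = 10
z_6 = 10
x_7 = 4
y_7 = 9
z_7 = 2
r_7 = 2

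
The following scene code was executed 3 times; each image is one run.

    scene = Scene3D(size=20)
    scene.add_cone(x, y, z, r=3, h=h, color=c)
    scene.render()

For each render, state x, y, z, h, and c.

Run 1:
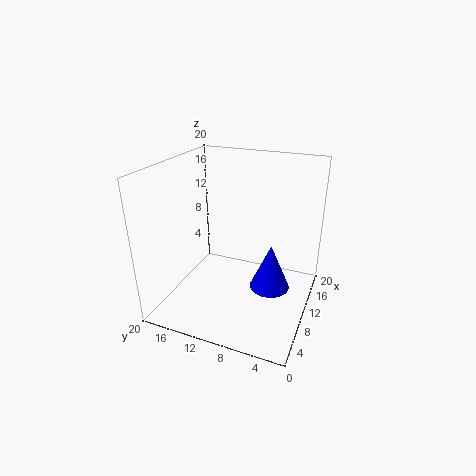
x = 13
y = 6
z = 1
h = 7
c = 'blue'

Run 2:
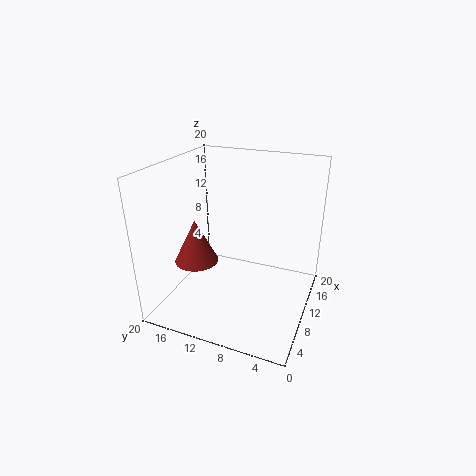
x = 7
y = 15
z = 7
h = 6
c = 'brown'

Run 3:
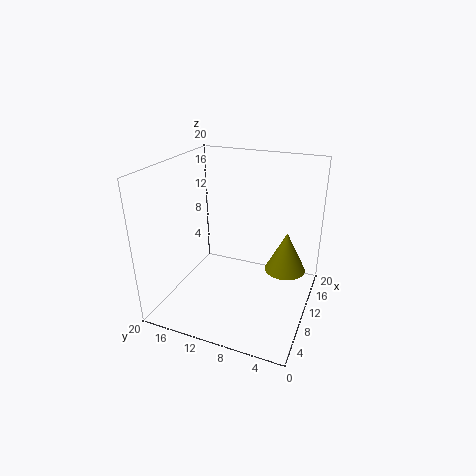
x = 14
y = 4
z = 4
h = 6
c = 'olive'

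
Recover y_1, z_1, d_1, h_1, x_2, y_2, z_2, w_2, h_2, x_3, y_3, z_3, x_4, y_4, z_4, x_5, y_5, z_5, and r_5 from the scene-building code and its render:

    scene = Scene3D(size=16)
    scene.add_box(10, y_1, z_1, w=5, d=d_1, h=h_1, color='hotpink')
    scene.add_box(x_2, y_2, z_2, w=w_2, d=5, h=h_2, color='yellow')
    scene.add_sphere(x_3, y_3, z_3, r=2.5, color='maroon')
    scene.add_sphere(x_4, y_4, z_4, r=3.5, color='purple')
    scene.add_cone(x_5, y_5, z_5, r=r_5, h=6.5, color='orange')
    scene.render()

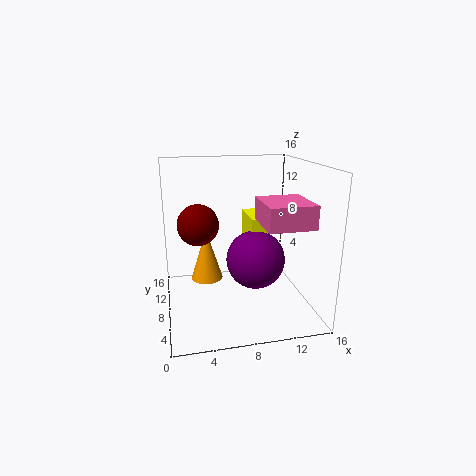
y_1 = 3, z_1 = 10, d_1 = 5.5, h_1 = 2.5, x_2 = 10, y_2 = 9.5, z_2 = 5.5, w_2 = 2, h_2 = 4, x_3 = 4, y_3 = 12, z_3 = 8.5, x_4 = 10.5, y_4 = 9.5, z_4 = 4.5, x_5 = 5, y_5 = 13, z_5 = 1, r_5 = 2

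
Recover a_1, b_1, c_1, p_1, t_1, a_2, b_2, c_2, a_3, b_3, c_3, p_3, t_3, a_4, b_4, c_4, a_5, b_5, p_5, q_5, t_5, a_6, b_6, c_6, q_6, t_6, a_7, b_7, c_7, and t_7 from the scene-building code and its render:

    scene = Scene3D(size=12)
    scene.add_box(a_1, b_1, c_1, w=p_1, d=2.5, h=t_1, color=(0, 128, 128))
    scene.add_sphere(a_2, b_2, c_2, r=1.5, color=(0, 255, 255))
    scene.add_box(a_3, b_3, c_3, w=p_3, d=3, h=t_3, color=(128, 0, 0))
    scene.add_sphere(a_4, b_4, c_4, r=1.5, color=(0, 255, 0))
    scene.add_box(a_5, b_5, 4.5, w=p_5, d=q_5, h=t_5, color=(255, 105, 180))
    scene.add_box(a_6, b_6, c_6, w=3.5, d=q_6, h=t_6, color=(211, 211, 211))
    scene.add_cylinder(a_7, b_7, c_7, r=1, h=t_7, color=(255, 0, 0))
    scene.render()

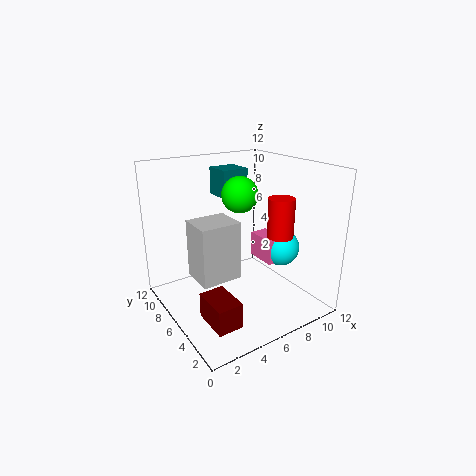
a_1 = 6.5
b_1 = 9
c_1 = 8.5
p_1 = 2.5
t_1 = 2.5
a_2 = 8.5
b_2 = 3.5
c_2 = 5.5
a_3 = 1.5
b_3 = 1.5
c_3 = 1
p_3 = 2
t_3 = 2
a_4 = 6.5
b_4 = 6.5
c_4 = 9.5
a_5 = 7
b_5 = 3
p_5 = 1.5
q_5 = 2.5
t_5 = 2
a_6 = 2.5
b_6 = 5.5
c_6 = 2.5
q_6 = 3
t_6 = 5
a_7 = 7.5
b_7 = 2.5
c_7 = 7
t_7 = 3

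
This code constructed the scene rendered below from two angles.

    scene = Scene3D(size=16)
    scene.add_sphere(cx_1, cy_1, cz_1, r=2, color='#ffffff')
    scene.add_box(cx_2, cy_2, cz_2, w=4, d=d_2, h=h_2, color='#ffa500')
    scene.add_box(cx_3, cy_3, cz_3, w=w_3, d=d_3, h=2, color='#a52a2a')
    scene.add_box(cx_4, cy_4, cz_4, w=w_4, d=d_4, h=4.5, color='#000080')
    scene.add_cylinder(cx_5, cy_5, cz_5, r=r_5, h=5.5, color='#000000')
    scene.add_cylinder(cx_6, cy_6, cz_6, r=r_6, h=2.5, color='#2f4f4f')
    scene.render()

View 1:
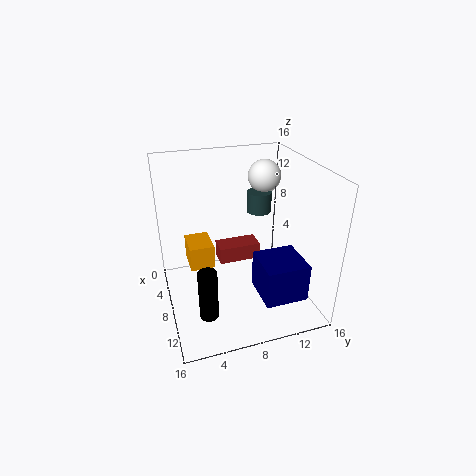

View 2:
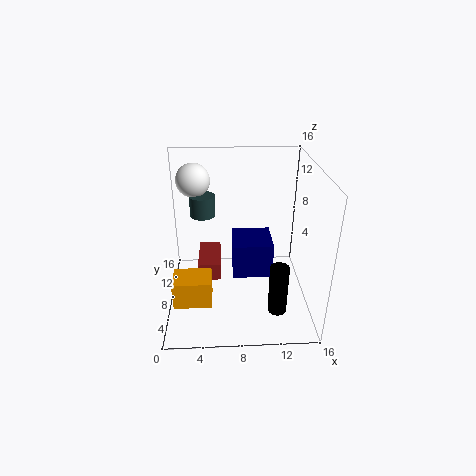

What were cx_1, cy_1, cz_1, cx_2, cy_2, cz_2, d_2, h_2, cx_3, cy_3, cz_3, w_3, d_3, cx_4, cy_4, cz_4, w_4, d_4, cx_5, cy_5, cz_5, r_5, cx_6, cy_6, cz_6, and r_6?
cx_1 = 3; cy_1 = 13; cz_1 = 13; cx_2 = 1; cy_2 = 3; cz_2 = 2.5; d_2 = 3; h_2 = 3; cx_3 = 3.5; cy_3 = 6.5; cz_3 = 3.5; w_3 = 2.5; d_3 = 5; cx_4 = 7.5; cy_4 = 10; cz_4 = 1; w_4 = 5; d_4 = 5; cx_5 = 12; cy_5 = 3.5; cz_5 = 1.5; r_5 = 1; cx_6 = 4; cy_6 = 12; cz_6 = 9; r_6 = 1.5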